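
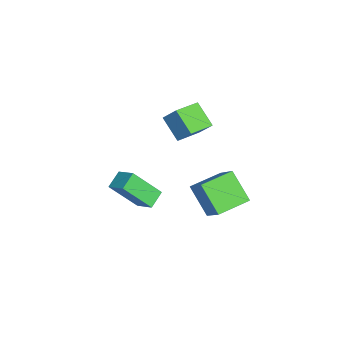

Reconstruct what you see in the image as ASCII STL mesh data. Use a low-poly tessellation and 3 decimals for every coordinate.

solid 
facet normal -0.683 -0.248 -0.687
outer loop
vertex 1.405 0.733 -3.12
vertex 0.674 2.127 -2.895
vertex 2.358 1.425 -4.318
endloop
endfacet
facet normal 0.459 -0.877 -0.141
outer loop
vertex 3.486 1.833 -3.185
vertex 1.405 0.733 -3.12
vertex 2.358 1.425 -4.318
endloop
endfacet
facet normal -0.683 -0.248 -0.687
outer loop
vertex 2.358 1.425 -4.318
vertex 0.674 2.127 -2.895
vertex 1.627 2.819 -4.093
endloop
endfacet
facet normal 0.567 0.412 -0.713
outer loop
vertex 1.627 2.819 -4.093
vertex 3.486 1.833 -3.185
vertex 2.358 1.425 -4.318
endloop
endfacet
facet normal -0.567 -0.412 0.713
outer loop
vertex 1.405 0.733 -3.12
vertex 1.802 2.535 -1.762
vertex 0.674 2.127 -2.895
endloop
endfacet
facet normal 0.459 -0.877 -0.141
outer loop
vertex 2.533 1.141 -1.987
vertex 1.405 0.733 -3.12
vertex 3.486 1.833 -3.185
endloop
endfacet
facet normal -0.567 -0.412 0.713
outer loop
vertex 2.533 1.141 -1.987
vertex 1.802 2.535 -1.762
vertex 1.405 0.733 -3.12
endloop
endfacet
facet normal -0.459 0.877 0.141
outer loop
vertex 0.674 2.127 -2.895
vertex 1.802 2.535 -1.762
vertex 1.627 2.819 -4.093
endloop
endfacet
facet normal 0.567 0.412 -0.713
outer loop
vertex 2.755 3.227 -2.96
vertex 3.486 1.833 -3.185
vertex 1.627 2.819 -4.093
endloop
endfacet
facet normal -0.459 0.877 0.141
outer loop
vertex 1.627 2.819 -4.093
vertex 1.802 2.535 -1.762
vertex 2.755 3.227 -2.96
endloop
endfacet
facet normal 0.683 0.248 0.687
outer loop
vertex 2.755 3.227 -2.96
vertex 2.533 1.141 -1.987
vertex 3.486 1.833 -3.185
endloop
endfacet
facet normal 0.683 0.248 0.687
outer loop
vertex 1.802 2.535 -1.762
vertex 2.533 1.141 -1.987
vertex 2.755 3.227 -2.96
endloop
endfacet
facet normal -0.678 -0.554 -0.484
outer loop
vertex 0.603 -2.785 -3.708
vertex -0.088 -2.311 -3.283
vertex 0.59 -1.533 -5.124
endloop
endfacet
facet normal 0.736 -0.504 -0.452
outer loop
vertex 1.328 -0.929 -4.597
vertex 0.603 -2.785 -3.708
vertex 0.59 -1.533 -5.124
endloop
endfacet
facet normal -0.678 -0.554 -0.484
outer loop
vertex 0.59 -1.533 -5.124
vertex -0.088 -2.311 -3.283
vertex -0.101 -1.059 -4.699
endloop
endfacet
facet normal -0.007 0.662 -0.749
outer loop
vertex -0.101 -1.059 -4.699
vertex 1.328 -0.929 -4.597
vertex 0.59 -1.533 -5.124
endloop
endfacet
facet normal 0.007 -0.662 0.749
outer loop
vertex 0.603 -2.785 -3.708
vertex 0.65 -1.707 -2.756
vertex -0.088 -2.311 -3.283
endloop
endfacet
facet normal 0.736 -0.504 -0.452
outer loop
vertex 1.341 -2.181 -3.181
vertex 0.603 -2.785 -3.708
vertex 1.328 -0.929 -4.597
endloop
endfacet
facet normal 0.007 -0.662 0.749
outer loop
vertex 1.341 -2.181 -3.181
vertex 0.65 -1.707 -2.756
vertex 0.603 -2.785 -3.708
endloop
endfacet
facet normal -0.736 0.504 0.452
outer loop
vertex -0.088 -2.311 -3.283
vertex 0.65 -1.707 -2.756
vertex -0.101 -1.059 -4.699
endloop
endfacet
facet normal -0.007 0.662 -0.749
outer loop
vertex 0.637 -0.455 -4.172
vertex 1.328 -0.929 -4.597
vertex -0.101 -1.059 -4.699
endloop
endfacet
facet normal -0.736 0.504 0.452
outer loop
vertex -0.101 -1.059 -4.699
vertex 0.65 -1.707 -2.756
vertex 0.637 -0.455 -4.172
endloop
endfacet
facet normal 0.678 0.554 0.484
outer loop
vertex 0.637 -0.455 -4.172
vertex 1.341 -2.181 -3.181
vertex 1.328 -0.929 -4.597
endloop
endfacet
facet normal 0.678 0.554 0.484
outer loop
vertex 0.65 -1.707 -2.756
vertex 1.341 -2.181 -3.181
vertex 0.637 -0.455 -4.172
endloop
endfacet
facet normal -0.650 -0.436 0.623
outer loop
vertex -2.577 0.34 -1.246
vertex -3.515 1.376 -1.499
vertex -2.988 -0.235 -2.077
endloop
endfacet
facet normal 0.660 -0.730 0.178
outer loop
vertex -2.065 0.384 -2.961
vertex -2.577 0.34 -1.246
vertex -2.988 -0.235 -2.077
endloop
endfacet
facet normal -0.650 -0.436 0.622
outer loop
vertex -2.988 -0.235 -2.077
vertex -3.515 1.376 -1.499
vertex -3.925 0.801 -2.33
endloop
endfacet
facet normal -0.377 -0.527 -0.762
outer loop
vertex -3.925 0.801 -2.33
vertex -2.065 0.384 -2.961
vertex -2.988 -0.235 -2.077
endloop
endfacet
facet normal 0.376 0.527 0.762
outer loop
vertex -2.577 0.34 -1.246
vertex -2.592 1.995 -2.383
vertex -3.515 1.376 -1.499
endloop
endfacet
facet normal 0.661 -0.729 0.179
outer loop
vertex -1.655 0.959 -2.13
vertex -2.577 0.34 -1.246
vertex -2.065 0.384 -2.961
endloop
endfacet
facet normal 0.377 0.527 0.762
outer loop
vertex -1.655 0.959 -2.13
vertex -2.592 1.995 -2.383
vertex -2.577 0.34 -1.246
endloop
endfacet
facet normal -0.660 0.729 -0.179
outer loop
vertex -3.515 1.376 -1.499
vertex -2.592 1.995 -2.383
vertex -3.925 0.801 -2.33
endloop
endfacet
facet normal -0.377 -0.527 -0.762
outer loop
vertex -3.003 1.42 -3.214
vertex -2.065 0.384 -2.961
vertex -3.925 0.801 -2.33
endloop
endfacet
facet normal -0.660 0.729 -0.178
outer loop
vertex -3.925 0.801 -2.33
vertex -2.592 1.995 -2.383
vertex -3.003 1.42 -3.214
endloop
endfacet
facet normal 0.650 0.436 -0.622
outer loop
vertex -3.003 1.42 -3.214
vertex -1.655 0.959 -2.13
vertex -2.065 0.384 -2.961
endloop
endfacet
facet normal 0.650 0.436 -0.623
outer loop
vertex -2.592 1.995 -2.383
vertex -1.655 0.959 -2.13
vertex -3.003 1.42 -3.214
endloop
endfacet

endsolid


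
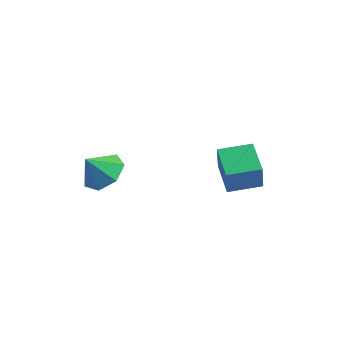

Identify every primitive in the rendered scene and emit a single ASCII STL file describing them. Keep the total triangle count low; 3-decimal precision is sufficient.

solid 
facet normal 0.331 0.492 -0.806
outer loop
vertex -0.75 -0.82 -2.976
vertex -1.413 -1.192 -3.475
vertex -1.426 -0.413 -3.005
endloop
endfacet
facet normal 0.127 0.279 0.952
outer loop
vertex -0.75 -0.82 -2.976
vertex -1.426 -0.413 -3.005
vertex -1.787 -1.748 -2.565
endloop
endfacet
facet normal 0.332 0.491 -0.805
outer loop
vertex -1.426 -0.413 -3.005
vertex -1.413 -1.192 -3.475
vertex -2.092 -0.593 -3.389
endloop
endfacet
facet normal -0.537 0.391 0.747
outer loop
vertex -1.426 -0.413 -3.005
vertex -2.092 -0.593 -3.389
vertex -1.787 -1.748 -2.565
endloop
endfacet
facet normal 0.331 0.491 -0.806
outer loop
vertex -2.092 -0.593 -3.389
vertex -1.413 -1.192 -3.475
vertex -2.247 -1.224 -3.837
endloop
endfacet
facet normal -0.941 -0.008 0.337
outer loop
vertex -2.092 -0.593 -3.389
vertex -2.247 -1.224 -3.837
vertex -1.787 -1.748 -2.565
endloop
endfacet
facet normal 0.331 0.491 -0.806
outer loop
vertex -2.247 -1.224 -3.837
vertex -1.413 -1.192 -3.475
vertex -1.774 -1.831 -4.013
endloop
endfacet
facet normal -0.784 -0.620 0.028
outer loop
vertex -2.247 -1.224 -3.837
vertex -1.774 -1.831 -4.013
vertex -1.787 -1.748 -2.565
endloop
endfacet
facet normal 0.331 0.491 -0.806
outer loop
vertex -1.774 -1.831 -4.013
vertex -1.413 -1.192 -3.475
vertex -1.029 -1.957 -3.784
endloop
endfacet
facet normal -0.183 -0.982 0.055
outer loop
vertex -1.774 -1.831 -4.013
vertex -1.029 -1.957 -3.784
vertex -1.787 -1.748 -2.565
endloop
endfacet
facet normal 0.332 0.492 -0.805
outer loop
vertex -1.029 -1.957 -3.784
vertex -1.413 -1.192 -3.475
vertex -0.573 -1.508 -3.322
endloop
endfacet
facet normal 0.409 -0.822 0.395
outer loop
vertex -1.029 -1.957 -3.784
vertex -0.573 -1.508 -3.322
vertex -1.787 -1.748 -2.565
endloop
endfacet
facet normal 0.331 0.491 -0.806
outer loop
vertex -0.573 -1.508 -3.322
vertex -1.413 -1.192 -3.475
vertex -0.75 -0.82 -2.976
endloop
endfacet
facet normal 0.547 -0.259 0.796
outer loop
vertex -0.573 -1.508 -3.322
vertex -0.75 -0.82 -2.976
vertex -1.787 -1.748 -2.565
endloop
endfacet
facet normal -0.666 -0.740 -0.091
outer loop
vertex 2.847 0.348 -2.527
vertex 1.797 1.255 -2.225
vertex 2.73 0.595 -3.675
endloop
endfacet
facet normal 0.739 -0.639 -0.213
outer loop
vertex 3.603 1.565 -3.555
vertex 2.847 0.348 -2.527
vertex 2.73 0.595 -3.675
endloop
endfacet
facet normal -0.666 -0.740 -0.092
outer loop
vertex 2.73 0.595 -3.675
vertex 1.797 1.255 -2.225
vertex 1.681 1.502 -3.373
endloop
endfacet
facet normal -0.099 0.209 -0.973
outer loop
vertex 1.681 1.502 -3.373
vertex 3.603 1.565 -3.555
vertex 2.73 0.595 -3.675
endloop
endfacet
facet normal 0.099 -0.209 0.973
outer loop
vertex 2.847 0.348 -2.527
vertex 2.67 2.225 -2.105
vertex 1.797 1.255 -2.225
endloop
endfacet
facet normal 0.740 -0.639 -0.212
outer loop
vertex 3.719 1.318 -2.407
vertex 2.847 0.348 -2.527
vertex 3.603 1.565 -3.555
endloop
endfacet
facet normal 0.099 -0.209 0.973
outer loop
vertex 3.719 1.318 -2.407
vertex 2.67 2.225 -2.105
vertex 2.847 0.348 -2.527
endloop
endfacet
facet normal -0.739 0.639 0.212
outer loop
vertex 1.797 1.255 -2.225
vertex 2.67 2.225 -2.105
vertex 1.681 1.502 -3.373
endloop
endfacet
facet normal -0.099 0.209 -0.973
outer loop
vertex 2.553 2.472 -3.253
vertex 3.603 1.565 -3.555
vertex 1.681 1.502 -3.373
endloop
endfacet
facet normal -0.740 0.639 0.213
outer loop
vertex 1.681 1.502 -3.373
vertex 2.67 2.225 -2.105
vertex 2.553 2.472 -3.253
endloop
endfacet
facet normal 0.666 0.740 0.092
outer loop
vertex 2.553 2.472 -3.253
vertex 3.719 1.318 -2.407
vertex 3.603 1.565 -3.555
endloop
endfacet
facet normal 0.666 0.740 0.091
outer loop
vertex 2.67 2.225 -2.105
vertex 3.719 1.318 -2.407
vertex 2.553 2.472 -3.253
endloop
endfacet

endsolid


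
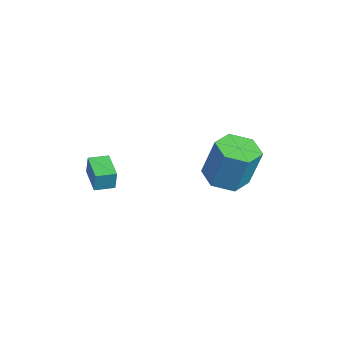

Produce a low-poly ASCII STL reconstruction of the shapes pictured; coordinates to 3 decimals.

solid 
facet normal -0.988 0.031 0.150
outer loop
vertex -2.004 -4.296 3.466
vertex -1.983 -3.398 3.421
vertex -2.152 -4.342 2.498
endloop
endfacet
facet normal -0.023 -0.998 0.051
outer loop
vertex -0.837 -4.382 2.299
vertex -2.004 -4.296 3.466
vertex -2.152 -4.342 2.498
endloop
endfacet
facet normal -0.988 0.031 0.150
outer loop
vertex -2.152 -4.342 2.498
vertex -1.983 -3.398 3.421
vertex -2.131 -3.443 2.453
endloop
endfacet
facet normal -0.151 -0.046 -0.987
outer loop
vertex -2.131 -3.443 2.453
vertex -0.837 -4.382 2.299
vertex -2.152 -4.342 2.498
endloop
endfacet
facet normal 0.151 0.046 0.987
outer loop
vertex -2.004 -4.296 3.466
vertex -0.668 -3.438 3.222
vertex -1.983 -3.398 3.421
endloop
endfacet
facet normal -0.024 -0.998 0.050
outer loop
vertex -0.689 -4.337 3.267
vertex -2.004 -4.296 3.466
vertex -0.837 -4.382 2.299
endloop
endfacet
facet normal 0.151 0.046 0.987
outer loop
vertex -0.689 -4.337 3.267
vertex -0.668 -3.438 3.222
vertex -2.004 -4.296 3.466
endloop
endfacet
facet normal 0.023 0.998 -0.050
outer loop
vertex -1.983 -3.398 3.421
vertex -0.668 -3.438 3.222
vertex -2.131 -3.443 2.453
endloop
endfacet
facet normal -0.151 -0.046 -0.987
outer loop
vertex -0.816 -3.484 2.254
vertex -0.837 -4.382 2.299
vertex -2.131 -3.443 2.453
endloop
endfacet
facet normal 0.023 0.998 -0.051
outer loop
vertex -2.131 -3.443 2.453
vertex -0.668 -3.438 3.222
vertex -0.816 -3.484 2.254
endloop
endfacet
facet normal 0.988 -0.031 -0.150
outer loop
vertex -0.816 -3.484 2.254
vertex -0.689 -4.337 3.267
vertex -0.837 -4.382 2.299
endloop
endfacet
facet normal 0.988 -0.031 -0.150
outer loop
vertex -0.668 -3.438 3.222
vertex -0.689 -4.337 3.267
vertex -0.816 -3.484 2.254
endloop
endfacet
facet normal -0.163 -0.228 -0.960
outer loop
vertex 0.623 1.231 1.95
vertex -0.397 1.158 2.141
vertex 0.014 2.069 1.855
endloop
endfacet
facet normal 0.794 0.547 -0.265
outer loop
vertex 0.623 1.231 1.95
vertex 0.014 2.069 1.855
vertex 0.957 1.696 3.908
endloop
endfacet
facet normal 0.794 0.547 -0.265
outer loop
vertex 0.957 1.696 3.908
vertex 0.014 2.069 1.855
vertex 0.348 2.534 3.813
endloop
endfacet
facet normal 0.163 0.227 0.960
outer loop
vertex 0.957 1.696 3.908
vertex 0.348 2.534 3.813
vertex -0.063 1.622 4.099
endloop
endfacet
facet normal -0.163 -0.228 -0.960
outer loop
vertex 0.014 2.069 1.855
vertex -0.397 1.158 2.141
vertex -1.006 1.996 2.046
endloop
endfacet
facet normal -0.109 0.971 -0.212
outer loop
vertex 0.014 2.069 1.855
vertex -1.006 1.996 2.046
vertex 0.348 2.534 3.813
endloop
endfacet
facet normal -0.110 0.971 -0.211
outer loop
vertex 0.348 2.534 3.813
vertex -1.006 1.996 2.046
vertex -0.672 2.46 4.004
endloop
endfacet
facet normal 0.163 0.227 0.960
outer loop
vertex 0.348 2.534 3.813
vertex -0.672 2.46 4.004
vertex -0.063 1.622 4.099
endloop
endfacet
facet normal -0.163 -0.227 -0.960
outer loop
vertex -1.006 1.996 2.046
vertex -0.397 1.158 2.141
vertex -1.417 1.084 2.332
endloop
endfacet
facet normal -0.904 0.424 0.054
outer loop
vertex -1.006 1.996 2.046
vertex -1.417 1.084 2.332
vertex -0.672 2.46 4.004
endloop
endfacet
facet normal -0.904 0.425 0.053
outer loop
vertex -0.672 2.46 4.004
vertex -1.417 1.084 2.332
vertex -1.083 1.549 4.29
endloop
endfacet
facet normal 0.163 0.228 0.960
outer loop
vertex -0.672 2.46 4.004
vertex -1.083 1.549 4.29
vertex -0.063 1.622 4.099
endloop
endfacet
facet normal -0.163 -0.227 -0.960
outer loop
vertex -1.417 1.084 2.332
vertex -0.397 1.158 2.141
vertex -0.808 0.246 2.427
endloop
endfacet
facet normal -0.794 -0.547 0.265
outer loop
vertex -1.417 1.084 2.332
vertex -0.808 0.246 2.427
vertex -1.083 1.549 4.29
endloop
endfacet
facet normal -0.794 -0.547 0.265
outer loop
vertex -1.083 1.549 4.29
vertex -0.808 0.246 2.427
vertex -0.474 0.711 4.385
endloop
endfacet
facet normal 0.163 0.228 0.960
outer loop
vertex -1.083 1.549 4.29
vertex -0.474 0.711 4.385
vertex -0.063 1.622 4.099
endloop
endfacet
facet normal -0.163 -0.227 -0.960
outer loop
vertex -0.808 0.246 2.427
vertex -0.397 1.158 2.141
vertex 0.212 0.32 2.236
endloop
endfacet
facet normal 0.110 -0.971 0.212
outer loop
vertex -0.808 0.246 2.427
vertex 0.212 0.32 2.236
vertex -0.474 0.711 4.385
endloop
endfacet
facet normal 0.109 -0.971 0.212
outer loop
vertex -0.474 0.711 4.385
vertex 0.212 0.32 2.236
vertex 0.546 0.784 4.194
endloop
endfacet
facet normal 0.163 0.228 0.960
outer loop
vertex -0.474 0.711 4.385
vertex 0.546 0.784 4.194
vertex -0.063 1.622 4.099
endloop
endfacet
facet normal -0.163 -0.228 -0.960
outer loop
vertex 0.212 0.32 2.236
vertex -0.397 1.158 2.141
vertex 0.623 1.231 1.95
endloop
endfacet
facet normal 0.904 -0.425 -0.054
outer loop
vertex 0.212 0.32 2.236
vertex 0.623 1.231 1.95
vertex 0.546 0.784 4.194
endloop
endfacet
facet normal 0.904 -0.424 -0.053
outer loop
vertex 0.546 0.784 4.194
vertex 0.623 1.231 1.95
vertex 0.957 1.696 3.908
endloop
endfacet
facet normal 0.163 0.227 0.960
outer loop
vertex 0.546 0.784 4.194
vertex 0.957 1.696 3.908
vertex -0.063 1.622 4.099
endloop
endfacet

endsolid


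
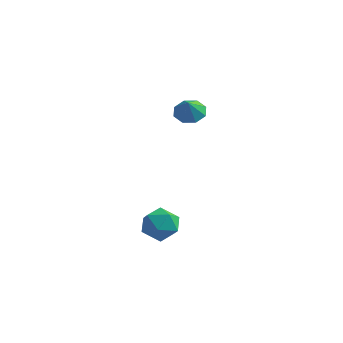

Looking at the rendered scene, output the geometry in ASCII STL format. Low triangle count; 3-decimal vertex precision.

solid 
facet normal -0.865 -0.434 0.253
outer loop
vertex 0.626 -3.783 -1.163
vertex 0.979 -4.65 -1.445
vertex 1.098 -4.35 -0.522
endloop
endfacet
facet normal -0.737 0.136 0.662
outer loop
vertex 0.626 -3.783 -1.163
vertex 1.098 -4.35 -0.522
vertex 1.263 -3.386 -0.536
endloop
endfacet
facet normal -0.670 0.704 0.236
outer loop
vertex 0.626 -3.783 -1.163
vertex 1.263 -3.386 -0.536
vertex 1.245 -3.091 -1.468
endloop
endfacet
facet normal -0.757 0.485 -0.438
outer loop
vertex 0.626 -3.783 -1.163
vertex 1.245 -3.091 -1.468
vertex 1.07 -3.872 -2.03
endloop
endfacet
facet normal -0.878 -0.218 -0.427
outer loop
vertex 0.626 -3.783 -1.163
vertex 1.07 -3.872 -2.03
vertex 0.979 -4.65 -1.445
endloop
endfacet
facet normal -0.113 0.034 0.993
outer loop
vertex 1.263 -3.386 -0.536
vertex 1.098 -4.35 -0.522
vertex 2.01 -4.008 -0.43
endloop
endfacet
facet normal -0.319 -0.889 0.330
outer loop
vertex 1.098 -4.35 -0.522
vertex 0.979 -4.65 -1.445
vertex 1.835 -4.789 -0.992
endloop
endfacet
facet normal -0.340 -0.539 -0.770
outer loop
vertex 0.979 -4.65 -1.445
vertex 1.07 -3.872 -2.03
vertex 1.817 -4.494 -1.924
endloop
endfacet
facet normal -0.145 0.599 -0.787
outer loop
vertex 1.07 -3.872 -2.03
vertex 1.245 -3.091 -1.468
vertex 1.982 -3.53 -1.938
endloop
endfacet
facet normal -0.005 0.953 0.302
outer loop
vertex 1.245 -3.091 -1.468
vertex 1.263 -3.386 -0.536
vertex 2.101 -3.23 -1.015
endloop
endfacet
facet normal 0.757 -0.485 0.438
outer loop
vertex 2.454 -4.097 -1.297
vertex 2.01 -4.008 -0.43
vertex 1.835 -4.789 -0.992
endloop
endfacet
facet normal 0.670 -0.704 -0.236
outer loop
vertex 2.454 -4.097 -1.297
vertex 1.835 -4.789 -0.992
vertex 1.817 -4.494 -1.924
endloop
endfacet
facet normal 0.737 -0.136 -0.662
outer loop
vertex 2.454 -4.097 -1.297
vertex 1.817 -4.494 -1.924
vertex 1.982 -3.53 -1.938
endloop
endfacet
facet normal 0.865 0.434 -0.253
outer loop
vertex 2.454 -4.097 -1.297
vertex 1.982 -3.53 -1.938
vertex 2.101 -3.23 -1.015
endloop
endfacet
facet normal 0.878 0.218 0.427
outer loop
vertex 2.454 -4.097 -1.297
vertex 2.101 -3.23 -1.015
vertex 2.01 -4.008 -0.43
endloop
endfacet
facet normal 0.145 -0.599 0.787
outer loop
vertex 1.835 -4.789 -0.992
vertex 2.01 -4.008 -0.43
vertex 1.098 -4.35 -0.522
endloop
endfacet
facet normal 0.005 -0.953 -0.302
outer loop
vertex 1.817 -4.494 -1.924
vertex 1.835 -4.789 -0.992
vertex 0.979 -4.65 -1.445
endloop
endfacet
facet normal 0.113 -0.034 -0.993
outer loop
vertex 1.982 -3.53 -1.938
vertex 1.817 -4.494 -1.924
vertex 1.07 -3.872 -2.03
endloop
endfacet
facet normal 0.319 0.889 -0.330
outer loop
vertex 2.101 -3.23 -1.015
vertex 1.982 -3.53 -1.938
vertex 1.245 -3.091 -1.468
endloop
endfacet
facet normal 0.340 0.539 0.770
outer loop
vertex 2.01 -4.008 -0.43
vertex 2.101 -3.23 -1.015
vertex 1.263 -3.386 -0.536
endloop
endfacet
facet normal -0.135 0.499 -0.856
outer loop
vertex 0.624 1.544 2.221
vertex 0.093 2.02 2.582
vertex 0.884 2.04 2.469
endloop
endfacet
facet normal 0.800 -0.545 0.250
outer loop
vertex 0.624 1.544 2.221
vertex 0.884 2.04 2.469
vertex 0.227 1.52 3.438
endloop
endfacet
facet normal -0.135 0.499 -0.856
outer loop
vertex 0.884 2.04 2.469
vertex 0.093 2.02 2.582
vertex 0.68 2.524 2.783
endloop
endfacet
facet normal 0.830 -0.011 0.557
outer loop
vertex 0.884 2.04 2.469
vertex 0.68 2.524 2.783
vertex 0.227 1.52 3.438
endloop
endfacet
facet normal -0.136 0.499 -0.856
outer loop
vertex 0.68 2.524 2.783
vertex 0.093 2.02 2.582
vertex 0.132 2.713 2.98
endloop
endfacet
facet normal 0.422 0.354 0.835
outer loop
vertex 0.68 2.524 2.783
vertex 0.132 2.713 2.98
vertex 0.227 1.52 3.438
endloop
endfacet
facet normal -0.136 0.499 -0.856
outer loop
vertex 0.132 2.713 2.98
vertex 0.093 2.02 2.582
vertex -0.439 2.496 2.944
endloop
endfacet
facet normal -0.187 0.339 0.922
outer loop
vertex 0.132 2.713 2.98
vertex -0.439 2.496 2.944
vertex 0.227 1.52 3.438
endloop
endfacet
facet normal -0.135 0.500 -0.855
outer loop
vertex -0.439 2.496 2.944
vertex 0.093 2.02 2.582
vertex -0.699 2.0 2.695
endloop
endfacet
facet normal -0.640 -0.049 0.766
outer loop
vertex -0.439 2.496 2.944
vertex -0.699 2.0 2.695
vertex 0.227 1.52 3.438
endloop
endfacet
facet normal -0.135 0.499 -0.856
outer loop
vertex -0.699 2.0 2.695
vertex 0.093 2.02 2.582
vertex -0.495 1.516 2.381
endloop
endfacet
facet normal -0.671 -0.581 0.460
outer loop
vertex -0.699 2.0 2.695
vertex -0.495 1.516 2.381
vertex 0.227 1.52 3.438
endloop
endfacet
facet normal -0.135 0.499 -0.856
outer loop
vertex -0.495 1.516 2.381
vertex 0.093 2.02 2.582
vertex 0.053 1.327 2.184
endloop
endfacet
facet normal -0.261 -0.948 0.182
outer loop
vertex -0.495 1.516 2.381
vertex 0.053 1.327 2.184
vertex 0.227 1.52 3.438
endloop
endfacet
facet normal -0.134 0.499 -0.856
outer loop
vertex 0.053 1.327 2.184
vertex 0.093 2.02 2.582
vertex 0.624 1.544 2.221
endloop
endfacet
facet normal 0.348 -0.933 0.095
outer loop
vertex 0.053 1.327 2.184
vertex 0.624 1.544 2.221
vertex 0.227 1.52 3.438
endloop
endfacet

endsolid


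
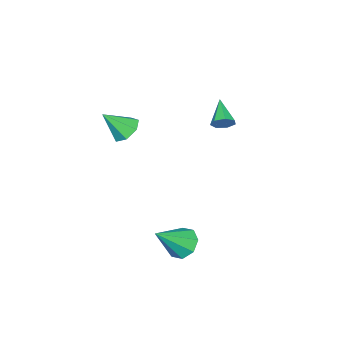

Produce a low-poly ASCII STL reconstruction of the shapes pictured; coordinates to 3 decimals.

solid 
facet normal -0.460 0.494 -0.738
outer loop
vertex 2.232 -1.412 2.749
vertex 1.546 -1.297 3.254
vertex 2.235 -0.791 3.163
endloop
endfacet
facet normal 0.999 0.021 -0.039
outer loop
vertex 2.232 -1.412 2.749
vertex 2.235 -0.791 3.163
vertex 2.314 -2.123 4.486
endloop
endfacet
facet normal -0.461 0.495 -0.737
outer loop
vertex 2.235 -0.791 3.163
vertex 1.546 -1.297 3.254
vertex 1.719 -0.552 3.646
endloop
endfacet
facet normal 0.699 0.525 0.487
outer loop
vertex 2.235 -0.791 3.163
vertex 1.719 -0.552 3.646
vertex 2.314 -2.123 4.486
endloop
endfacet
facet normal -0.460 0.495 -0.737
outer loop
vertex 1.719 -0.552 3.646
vertex 1.546 -1.297 3.254
vertex 1.073 -0.873 3.834
endloop
endfacet
facet normal 0.019 0.477 0.879
outer loop
vertex 1.719 -0.552 3.646
vertex 1.073 -0.873 3.834
vertex 2.314 -2.123 4.486
endloop
endfacet
facet normal -0.460 0.495 -0.737
outer loop
vertex 1.073 -0.873 3.834
vertex 1.546 -1.297 3.254
vertex 0.782 -1.514 3.585
endloop
endfacet
facet normal -0.530 -0.087 0.843
outer loop
vertex 1.073 -0.873 3.834
vertex 0.782 -1.514 3.585
vertex 2.314 -2.123 4.486
endloop
endfacet
facet normal -0.460 0.494 -0.738
outer loop
vertex 0.782 -1.514 3.585
vertex 1.546 -1.297 3.254
vertex 1.067 -1.992 3.087
endloop
endfacet
facet normal -0.534 -0.742 0.406
outer loop
vertex 0.782 -1.514 3.585
vertex 1.067 -1.992 3.087
vertex 2.314 -2.123 4.486
endloop
endfacet
facet normal -0.460 0.494 -0.738
outer loop
vertex 1.067 -1.992 3.087
vertex 1.546 -1.297 3.254
vertex 1.712 -1.947 2.715
endloop
endfacet
facet normal 0.010 -0.995 -0.102
outer loop
vertex 1.067 -1.992 3.087
vertex 1.712 -1.947 2.715
vertex 2.314 -2.123 4.486
endloop
endfacet
facet normal -0.460 0.494 -0.738
outer loop
vertex 1.712 -1.947 2.715
vertex 1.546 -1.297 3.254
vertex 2.232 -1.412 2.749
endloop
endfacet
facet normal 0.693 -0.655 -0.301
outer loop
vertex 1.712 -1.947 2.715
vertex 2.232 -1.412 2.749
vertex 2.314 -2.123 4.486
endloop
endfacet
facet normal -0.678 0.305 -0.669
outer loop
vertex 3.103 2.945 -3.478
vertex 2.418 2.511 -2.982
vertex 2.804 3.379 -2.977
endloop
endfacet
facet normal 0.824 0.567 0.001
outer loop
vertex 3.103 2.945 -3.478
vertex 2.804 3.379 -2.977
vertex 3.842 1.869 -1.578
endloop
endfacet
facet normal -0.678 0.305 -0.669
outer loop
vertex 2.804 3.379 -2.977
vertex 2.418 2.511 -2.982
vertex 2.279 3.304 -2.479
endloop
endfacet
facet normal 0.391 0.756 0.526
outer loop
vertex 2.804 3.379 -2.977
vertex 2.279 3.304 -2.479
vertex 3.842 1.869 -1.578
endloop
endfacet
facet normal -0.678 0.305 -0.669
outer loop
vertex 2.279 3.304 -2.479
vertex 2.418 2.511 -2.982
vertex 1.836 2.765 -2.276
endloop
endfacet
facet normal -0.117 0.433 0.894
outer loop
vertex 2.279 3.304 -2.479
vertex 1.836 2.765 -2.276
vertex 3.842 1.869 -1.578
endloop
endfacet
facet normal -0.678 0.305 -0.669
outer loop
vertex 1.836 2.765 -2.276
vertex 2.418 2.511 -2.982
vertex 1.734 2.077 -2.486
endloop
endfacet
facet normal -0.404 -0.212 0.890
outer loop
vertex 1.836 2.765 -2.276
vertex 1.734 2.077 -2.486
vertex 3.842 1.869 -1.578
endloop
endfacet
facet normal -0.678 0.306 -0.668
outer loop
vertex 1.734 2.077 -2.486
vertex 2.418 2.511 -2.982
vertex 2.032 1.643 -2.987
endloop
endfacet
facet normal -0.301 -0.802 0.516
outer loop
vertex 1.734 2.077 -2.486
vertex 2.032 1.643 -2.987
vertex 3.842 1.869 -1.578
endloop
endfacet
facet normal -0.678 0.305 -0.669
outer loop
vertex 2.032 1.643 -2.987
vertex 2.418 2.511 -2.982
vertex 2.557 1.717 -3.485
endloop
endfacet
facet normal 0.131 -0.991 -0.009
outer loop
vertex 2.032 1.643 -2.987
vertex 2.557 1.717 -3.485
vertex 3.842 1.869 -1.578
endloop
endfacet
facet normal -0.678 0.305 -0.669
outer loop
vertex 2.557 1.717 -3.485
vertex 2.418 2.511 -2.982
vertex 3.0 2.256 -3.688
endloop
endfacet
facet normal 0.640 -0.669 -0.378
outer loop
vertex 2.557 1.717 -3.485
vertex 3.0 2.256 -3.688
vertex 3.842 1.869 -1.578
endloop
endfacet
facet normal -0.678 0.305 -0.669
outer loop
vertex 3.0 2.256 -3.688
vertex 2.418 2.511 -2.982
vertex 3.103 2.945 -3.478
endloop
endfacet
facet normal 0.927 -0.024 -0.374
outer loop
vertex 3.0 2.256 -3.688
vertex 3.103 2.945 -3.478
vertex 3.842 1.869 -1.578
endloop
endfacet
facet normal 0.672 0.544 -0.502
outer loop
vertex -2.076 1.442 2.807
vertex -2.549 1.676 2.428
vertex -2.323 1.915 2.989
endloop
endfacet
facet normal 0.336 -0.180 0.924
outer loop
vertex -2.076 1.442 2.807
vertex -2.323 1.915 2.989
vertex -3.651 0.784 3.252
endloop
endfacet
facet normal 0.672 0.544 -0.502
outer loop
vertex -2.323 1.915 2.989
vertex -2.549 1.676 2.428
vertex -2.74 2.208 2.748
endloop
endfacet
facet normal -0.199 0.438 0.877
outer loop
vertex -2.323 1.915 2.989
vertex -2.74 2.208 2.748
vertex -3.651 0.784 3.252
endloop
endfacet
facet normal 0.671 0.544 -0.503
outer loop
vertex -2.74 2.208 2.748
vertex -2.549 1.676 2.428
vertex -3.014 2.101 2.267
endloop
endfacet
facet normal -0.753 0.587 0.298
outer loop
vertex -2.74 2.208 2.748
vertex -3.014 2.101 2.267
vertex -3.651 0.784 3.252
endloop
endfacet
facet normal 0.672 0.545 -0.501
outer loop
vertex -3.014 2.101 2.267
vertex -2.549 1.676 2.428
vertex -2.937 1.674 1.906
endloop
endfacet
facet normal -0.912 0.157 -0.380
outer loop
vertex -3.014 2.101 2.267
vertex -2.937 1.674 1.906
vertex -3.651 0.784 3.252
endloop
endfacet
facet normal 0.673 0.544 -0.502
outer loop
vertex -2.937 1.674 1.906
vertex -2.549 1.676 2.428
vertex -2.568 1.248 1.939
endloop
endfacet
facet normal -0.553 -0.529 -0.643
outer loop
vertex -2.937 1.674 1.906
vertex -2.568 1.248 1.939
vertex -3.651 0.784 3.252
endloop
endfacet
facet normal 0.671 0.545 -0.503
outer loop
vertex -2.568 1.248 1.939
vertex -2.549 1.676 2.428
vertex -2.185 1.145 2.339
endloop
endfacet
facet normal 0.051 -0.954 -0.295
outer loop
vertex -2.568 1.248 1.939
vertex -2.185 1.145 2.339
vertex -3.651 0.784 3.252
endloop
endfacet
facet normal 0.672 0.545 -0.502
outer loop
vertex -2.185 1.145 2.339
vertex -2.549 1.676 2.428
vertex -2.076 1.442 2.807
endloop
endfacet
facet normal 0.447 -0.799 0.403
outer loop
vertex -2.185 1.145 2.339
vertex -2.076 1.442 2.807
vertex -3.651 0.784 3.252
endloop
endfacet

endsolid


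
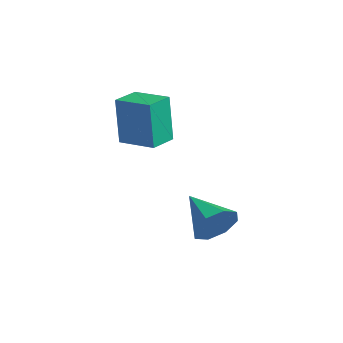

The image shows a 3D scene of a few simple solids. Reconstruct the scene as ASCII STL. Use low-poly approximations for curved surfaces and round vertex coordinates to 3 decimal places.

solid 
facet normal -0.566 0.824 -0.001
outer loop
vertex -1.066 0.069 4.793
vertex 0.233 0.961 4.919
vertex -0.923 0.165 2.66
endloop
endfacet
facet normal -0.822 -0.564 -0.080
outer loop
vertex -0.233 -0.841 2.661
vertex -1.066 0.069 4.793
vertex -0.923 0.165 2.66
endloop
endfacet
facet normal -0.566 0.824 -0.001
outer loop
vertex -0.923 0.165 2.66
vertex 0.233 0.961 4.919
vertex 0.375 1.056 2.786
endloop
endfacet
facet normal 0.066 0.044 -0.997
outer loop
vertex 0.375 1.056 2.786
vertex -0.233 -0.841 2.661
vertex -0.923 0.165 2.66
endloop
endfacet
facet normal -0.066 -0.044 0.997
outer loop
vertex -1.066 0.069 4.793
vertex 0.923 -0.045 4.92
vertex 0.233 0.961 4.919
endloop
endfacet
facet normal -0.821 -0.565 -0.080
outer loop
vertex -0.375 -0.936 4.794
vertex -1.066 0.069 4.793
vertex -0.233 -0.841 2.661
endloop
endfacet
facet normal -0.066 -0.045 0.997
outer loop
vertex -0.375 -0.936 4.794
vertex 0.923 -0.045 4.92
vertex -1.066 0.069 4.793
endloop
endfacet
facet normal 0.822 0.564 0.080
outer loop
vertex 0.233 0.961 4.919
vertex 0.923 -0.045 4.92
vertex 0.375 1.056 2.786
endloop
endfacet
facet normal 0.066 0.044 -0.997
outer loop
vertex 1.066 0.051 2.787
vertex -0.233 -0.841 2.661
vertex 0.375 1.056 2.786
endloop
endfacet
facet normal 0.821 0.565 0.080
outer loop
vertex 0.375 1.056 2.786
vertex 0.923 -0.045 4.92
vertex 1.066 0.051 2.787
endloop
endfacet
facet normal 0.566 -0.824 0.001
outer loop
vertex 1.066 0.051 2.787
vertex -0.375 -0.936 4.794
vertex -0.233 -0.841 2.661
endloop
endfacet
facet normal 0.566 -0.824 0.001
outer loop
vertex 0.923 -0.045 4.92
vertex -0.375 -0.936 4.794
vertex 1.066 0.051 2.787
endloop
endfacet
facet normal 0.888 0.211 -0.408
outer loop
vertex 3.945 0.998 0.343
vertex 3.504 1.56 -0.327
vertex 3.878 1.712 0.566
endloop
endfacet
facet normal 0.024 -0.296 0.955
outer loop
vertex 3.945 0.998 0.343
vertex 3.878 1.712 0.566
vertex 1.816 1.16 0.447
endloop
endfacet
facet normal 0.888 0.210 -0.408
outer loop
vertex 3.878 1.712 0.566
vertex 3.504 1.56 -0.327
vertex 3.592 2.336 0.265
endloop
endfacet
facet normal -0.152 0.372 0.916
outer loop
vertex 3.878 1.712 0.566
vertex 3.592 2.336 0.265
vertex 1.816 1.16 0.447
endloop
endfacet
facet normal 0.888 0.211 -0.408
outer loop
vertex 3.592 2.336 0.265
vertex 3.504 1.56 -0.327
vertex 3.254 2.506 -0.383
endloop
endfacet
facet normal -0.463 0.768 0.443
outer loop
vertex 3.592 2.336 0.265
vertex 3.254 2.506 -0.383
vertex 1.816 1.16 0.447
endloop
endfacet
facet normal 0.889 0.211 -0.408
outer loop
vertex 3.254 2.506 -0.383
vertex 3.504 1.56 -0.327
vertex 3.063 2.122 -0.998
endloop
endfacet
facet normal -0.727 0.661 -0.187
outer loop
vertex 3.254 2.506 -0.383
vertex 3.063 2.122 -0.998
vertex 1.816 1.16 0.447
endloop
endfacet
facet normal 0.889 0.211 -0.407
outer loop
vertex 3.063 2.122 -0.998
vertex 3.504 1.56 -0.327
vertex 3.13 1.409 -1.221
endloop
endfacet
facet normal -0.789 0.115 -0.604
outer loop
vertex 3.063 2.122 -0.998
vertex 3.13 1.409 -1.221
vertex 1.816 1.16 0.447
endloop
endfacet
facet normal 0.889 0.210 -0.407
outer loop
vertex 3.13 1.409 -1.221
vertex 3.504 1.56 -0.327
vertex 3.416 0.784 -0.92
endloop
endfacet
facet normal -0.613 -0.553 -0.565
outer loop
vertex 3.13 1.409 -1.221
vertex 3.416 0.784 -0.92
vertex 1.816 1.16 0.447
endloop
endfacet
facet normal 0.888 0.211 -0.408
outer loop
vertex 3.416 0.784 -0.92
vertex 3.504 1.56 -0.327
vertex 3.754 0.614 -0.272
endloop
endfacet
facet normal -0.301 -0.949 -0.092
outer loop
vertex 3.416 0.784 -0.92
vertex 3.754 0.614 -0.272
vertex 1.816 1.16 0.447
endloop
endfacet
facet normal 0.888 0.211 -0.408
outer loop
vertex 3.754 0.614 -0.272
vertex 3.504 1.56 -0.327
vertex 3.945 0.998 0.343
endloop
endfacet
facet normal -0.038 -0.842 0.538
outer loop
vertex 3.754 0.614 -0.272
vertex 3.945 0.998 0.343
vertex 1.816 1.16 0.447
endloop
endfacet

endsolid


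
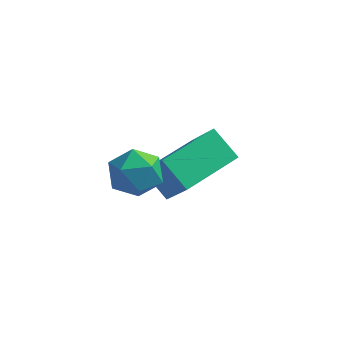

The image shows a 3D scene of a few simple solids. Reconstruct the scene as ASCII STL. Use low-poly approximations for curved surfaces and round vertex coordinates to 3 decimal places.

solid 
facet normal -0.690 0.375 0.619
outer loop
vertex 0.855 -1.756 -2.785
vertex 2.001 0.003 -2.572
vertex 0.076 -1.095 -4.055
endloop
endfacet
facet normal -0.543 -0.834 -0.101
outer loop
vertex 0.939 -1.563 -4.828
vertex 0.855 -1.756 -2.785
vertex 0.076 -1.095 -4.055
endloop
endfacet
facet normal -0.690 0.374 0.619
outer loop
vertex 0.076 -1.095 -4.055
vertex 2.001 0.003 -2.572
vertex 1.221 0.664 -3.842
endloop
endfacet
facet normal -0.478 0.405 -0.779
outer loop
vertex 1.221 0.664 -3.842
vertex 0.939 -1.563 -4.828
vertex 0.076 -1.095 -4.055
endloop
endfacet
facet normal 0.478 -0.406 0.779
outer loop
vertex 0.855 -1.756 -2.785
vertex 2.864 -0.465 -3.345
vertex 2.001 0.003 -2.572
endloop
endfacet
facet normal -0.542 -0.834 -0.101
outer loop
vertex 1.719 -2.224 -3.558
vertex 0.855 -1.756 -2.785
vertex 0.939 -1.563 -4.828
endloop
endfacet
facet normal 0.478 -0.405 0.779
outer loop
vertex 1.719 -2.224 -3.558
vertex 2.864 -0.465 -3.345
vertex 0.855 -1.756 -2.785
endloop
endfacet
facet normal 0.543 0.834 0.101
outer loop
vertex 2.001 0.003 -2.572
vertex 2.864 -0.465 -3.345
vertex 1.221 0.664 -3.842
endloop
endfacet
facet normal -0.478 0.406 -0.779
outer loop
vertex 2.085 0.196 -4.615
vertex 0.939 -1.563 -4.828
vertex 1.221 0.664 -3.842
endloop
endfacet
facet normal 0.542 0.834 0.101
outer loop
vertex 1.221 0.664 -3.842
vertex 2.864 -0.465 -3.345
vertex 2.085 0.196 -4.615
endloop
endfacet
facet normal 0.690 -0.375 -0.619
outer loop
vertex 2.085 0.196 -4.615
vertex 1.719 -2.224 -3.558
vertex 0.939 -1.563 -4.828
endloop
endfacet
facet normal 0.691 -0.375 -0.619
outer loop
vertex 2.864 -0.465 -3.345
vertex 1.719 -2.224 -3.558
vertex 2.085 0.196 -4.615
endloop
endfacet
facet normal -0.826 0.540 -0.163
outer loop
vertex -0.023 -3.213 -2.51
vertex -0.297 -3.381 -1.676
vertex 0.206 -2.662 -1.845
endloop
endfacet
facet normal -0.280 0.784 -0.553
outer loop
vertex -0.023 -3.213 -2.51
vertex 0.206 -2.662 -1.845
vertex 0.807 -2.886 -2.467
endloop
endfacet
facet normal -0.049 0.251 -0.967
outer loop
vertex -0.023 -3.213 -2.51
vertex 0.807 -2.886 -2.467
vertex 0.676 -3.743 -2.683
endloop
endfacet
facet normal -0.451 -0.323 -0.832
outer loop
vertex -0.023 -3.213 -2.51
vertex 0.676 -3.743 -2.683
vertex -0.007 -4.049 -2.194
endloop
endfacet
facet normal -0.931 -0.144 -0.335
outer loop
vertex -0.023 -3.213 -2.51
vertex -0.007 -4.049 -2.194
vertex -0.297 -3.381 -1.676
endloop
endfacet
facet normal 0.247 0.963 -0.108
outer loop
vertex 0.807 -2.886 -2.467
vertex 0.206 -2.662 -1.845
vertex 1.047 -2.851 -1.606
endloop
endfacet
facet normal -0.635 0.568 0.524
outer loop
vertex 0.206 -2.662 -1.845
vertex -0.297 -3.381 -1.676
vertex 0.364 -3.157 -1.117
endloop
endfacet
facet normal -0.805 -0.540 0.246
outer loop
vertex -0.297 -3.381 -1.676
vertex -0.007 -4.049 -2.194
vertex 0.233 -4.014 -1.333
endloop
endfacet
facet normal -0.028 -0.829 -0.558
outer loop
vertex -0.007 -4.049 -2.194
vertex 0.676 -3.743 -2.683
vertex 0.834 -4.238 -1.955
endloop
endfacet
facet normal 0.622 0.101 -0.776
outer loop
vertex 0.676 -3.743 -2.683
vertex 0.807 -2.886 -2.467
vertex 1.337 -3.519 -2.124
endloop
endfacet
facet normal 0.451 0.323 0.832
outer loop
vertex 1.063 -3.687 -1.29
vertex 1.047 -2.851 -1.606
vertex 0.364 -3.157 -1.117
endloop
endfacet
facet normal 0.049 -0.251 0.967
outer loop
vertex 1.063 -3.687 -1.29
vertex 0.364 -3.157 -1.117
vertex 0.233 -4.014 -1.333
endloop
endfacet
facet normal 0.280 -0.784 0.553
outer loop
vertex 1.063 -3.687 -1.29
vertex 0.233 -4.014 -1.333
vertex 0.834 -4.238 -1.955
endloop
endfacet
facet normal 0.826 -0.540 0.163
outer loop
vertex 1.063 -3.687 -1.29
vertex 0.834 -4.238 -1.955
vertex 1.337 -3.519 -2.124
endloop
endfacet
facet normal 0.931 0.144 0.335
outer loop
vertex 1.063 -3.687 -1.29
vertex 1.337 -3.519 -2.124
vertex 1.047 -2.851 -1.606
endloop
endfacet
facet normal 0.028 0.829 0.558
outer loop
vertex 0.364 -3.157 -1.117
vertex 1.047 -2.851 -1.606
vertex 0.206 -2.662 -1.845
endloop
endfacet
facet normal -0.622 -0.101 0.776
outer loop
vertex 0.233 -4.014 -1.333
vertex 0.364 -3.157 -1.117
vertex -0.297 -3.381 -1.676
endloop
endfacet
facet normal -0.247 -0.963 0.108
outer loop
vertex 0.834 -4.238 -1.955
vertex 0.233 -4.014 -1.333
vertex -0.007 -4.049 -2.194
endloop
endfacet
facet normal 0.635 -0.568 -0.524
outer loop
vertex 1.337 -3.519 -2.124
vertex 0.834 -4.238 -1.955
vertex 0.676 -3.743 -2.683
endloop
endfacet
facet normal 0.805 0.540 -0.246
outer loop
vertex 1.047 -2.851 -1.606
vertex 1.337 -3.519 -2.124
vertex 0.807 -2.886 -2.467
endloop
endfacet

endsolid


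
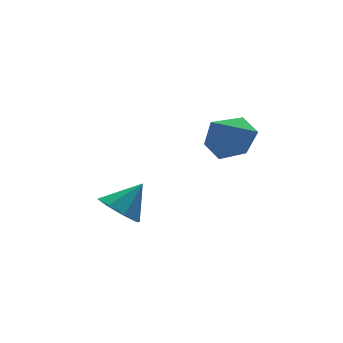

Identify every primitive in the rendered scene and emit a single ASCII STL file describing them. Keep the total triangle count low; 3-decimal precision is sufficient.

solid 
facet normal 0.616 0.208 -0.759
outer loop
vertex 0.971 -0.524 -0.462
vertex 0.218 0.115 -0.898
vertex 0.936 0.524 -0.203
endloop
endfacet
facet normal 0.388 -0.209 0.898
outer loop
vertex 0.971 -0.524 -0.462
vertex 0.936 0.524 -0.203
vertex -0.818 -0.235 0.378
endloop
endfacet
facet normal 0.616 0.208 -0.759
outer loop
vertex 0.936 0.524 -0.203
vertex 0.218 0.115 -0.898
vertex 0.182 1.163 -0.64
endloop
endfacet
facet normal 0.019 0.580 0.815
outer loop
vertex 0.936 0.524 -0.203
vertex 0.182 1.163 -0.64
vertex -0.818 -0.235 0.378
endloop
endfacet
facet normal 0.616 0.208 -0.760
outer loop
vertex 0.182 1.163 -0.64
vertex 0.218 0.115 -0.898
vertex -0.536 0.754 -1.334
endloop
endfacet
facet normal -0.668 0.687 0.287
outer loop
vertex 0.182 1.163 -0.64
vertex -0.536 0.754 -1.334
vertex -0.818 -0.235 0.378
endloop
endfacet
facet normal 0.616 0.208 -0.760
outer loop
vertex -0.536 0.754 -1.334
vertex 0.218 0.115 -0.898
vertex -0.501 -0.294 -1.593
endloop
endfacet
facet normal -0.987 0.006 -0.159
outer loop
vertex -0.536 0.754 -1.334
vertex -0.501 -0.294 -1.593
vertex -0.818 -0.235 0.378
endloop
endfacet
facet normal 0.616 0.208 -0.760
outer loop
vertex -0.501 -0.294 -1.593
vertex 0.218 0.115 -0.898
vertex 0.253 -0.933 -1.157
endloop
endfacet
facet normal -0.619 -0.782 -0.076
outer loop
vertex -0.501 -0.294 -1.593
vertex 0.253 -0.933 -1.157
vertex -0.818 -0.235 0.378
endloop
endfacet
facet normal 0.616 0.208 -0.759
outer loop
vertex 0.253 -0.933 -1.157
vertex 0.218 0.115 -0.898
vertex 0.971 -0.524 -0.462
endloop
endfacet
facet normal 0.069 -0.889 0.452
outer loop
vertex 0.253 -0.933 -1.157
vertex 0.971 -0.524 -0.462
vertex -0.818 -0.235 0.378
endloop
endfacet
facet normal -0.689 -0.058 -0.723
outer loop
vertex -3.774 0.387 -3.963
vertex -4.396 0.027 -3.341
vertex -4.166 0.902 -3.631
endloop
endfacet
facet normal 0.770 0.634 -0.075
outer loop
vertex -3.774 0.387 -3.963
vertex -4.166 0.902 -3.631
vertex -3.384 0.113 -2.279
endloop
endfacet
facet normal -0.688 -0.059 -0.723
outer loop
vertex -4.166 0.902 -3.631
vertex -4.396 0.027 -3.341
vertex -4.693 0.904 -3.13
endloop
endfacet
facet normal 0.320 0.887 0.333
outer loop
vertex -4.166 0.902 -3.631
vertex -4.693 0.904 -3.13
vertex -3.384 0.113 -2.279
endloop
endfacet
facet normal -0.688 -0.059 -0.723
outer loop
vertex -4.693 0.904 -3.13
vertex -4.396 0.027 -3.341
vertex -5.046 0.393 -2.752
endloop
endfacet
facet normal -0.109 0.639 0.762
outer loop
vertex -4.693 0.904 -3.13
vertex -5.046 0.393 -2.752
vertex -3.384 0.113 -2.279
endloop
endfacet
facet normal -0.688 -0.058 -0.723
outer loop
vertex -5.046 0.393 -2.752
vertex -4.396 0.027 -3.341
vertex -5.018 -0.333 -2.72
endloop
endfacet
facet normal -0.269 0.032 0.963
outer loop
vertex -5.046 0.393 -2.752
vertex -5.018 -0.333 -2.72
vertex -3.384 0.113 -2.279
endloop
endfacet
facet normal -0.688 -0.058 -0.723
outer loop
vertex -5.018 -0.333 -2.72
vertex -4.396 0.027 -3.341
vertex -4.626 -0.848 -3.052
endloop
endfacet
facet normal -0.063 -0.574 0.816
outer loop
vertex -5.018 -0.333 -2.72
vertex -4.626 -0.848 -3.052
vertex -3.384 0.113 -2.279
endloop
endfacet
facet normal -0.688 -0.058 -0.723
outer loop
vertex -4.626 -0.848 -3.052
vertex -4.396 0.027 -3.341
vertex -4.099 -0.85 -3.553
endloop
endfacet
facet normal 0.386 -0.827 0.409
outer loop
vertex -4.626 -0.848 -3.052
vertex -4.099 -0.85 -3.553
vertex -3.384 0.113 -2.279
endloop
endfacet
facet normal -0.689 -0.059 -0.723
outer loop
vertex -4.099 -0.85 -3.553
vertex -4.396 0.027 -3.341
vertex -3.747 -0.339 -3.93
endloop
endfacet
facet normal 0.816 -0.578 -0.021
outer loop
vertex -4.099 -0.85 -3.553
vertex -3.747 -0.339 -3.93
vertex -3.384 0.113 -2.279
endloop
endfacet
facet normal -0.689 -0.058 -0.723
outer loop
vertex -3.747 -0.339 -3.93
vertex -4.396 0.027 -3.341
vertex -3.774 0.387 -3.963
endloop
endfacet
facet normal 0.975 0.026 -0.221
outer loop
vertex -3.747 -0.339 -3.93
vertex -3.774 0.387 -3.963
vertex -3.384 0.113 -2.279
endloop
endfacet

endsolid


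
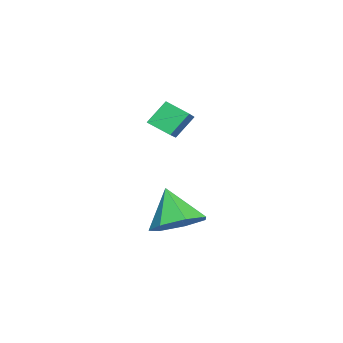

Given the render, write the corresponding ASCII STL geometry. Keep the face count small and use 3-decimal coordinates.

solid 
facet normal -0.898 -0.219 -0.381
outer loop
vertex -2.072 -0.849 1.526
vertex -2.555 -0.362 2.385
vertex -2.074 -0.023 1.056
endloop
endfacet
facet normal 0.440 -0.443 -0.781
outer loop
vertex -0.665 0.322 1.655
vertex -2.072 -0.849 1.526
vertex -2.074 -0.023 1.056
endloop
endfacet
facet normal -0.898 -0.220 -0.381
outer loop
vertex -2.074 -0.023 1.056
vertex -2.555 -0.362 2.385
vertex -2.558 0.464 1.916
endloop
endfacet
facet normal -0.003 0.869 -0.494
outer loop
vertex -2.558 0.464 1.916
vertex -0.665 0.322 1.655
vertex -2.074 -0.023 1.056
endloop
endfacet
facet normal 0.003 -0.869 0.494
outer loop
vertex -2.072 -0.849 1.526
vertex -1.146 -0.017 2.984
vertex -2.555 -0.362 2.385
endloop
endfacet
facet normal 0.440 -0.442 -0.782
outer loop
vertex -0.662 -0.504 2.124
vertex -2.072 -0.849 1.526
vertex -0.665 0.322 1.655
endloop
endfacet
facet normal 0.003 -0.869 0.494
outer loop
vertex -0.662 -0.504 2.124
vertex -1.146 -0.017 2.984
vertex -2.072 -0.849 1.526
endloop
endfacet
facet normal -0.440 0.442 0.781
outer loop
vertex -2.555 -0.362 2.385
vertex -1.146 -0.017 2.984
vertex -2.558 0.464 1.916
endloop
endfacet
facet normal -0.003 0.869 -0.494
outer loop
vertex -1.148 0.809 2.514
vertex -0.665 0.322 1.655
vertex -2.558 0.464 1.916
endloop
endfacet
facet normal -0.440 0.443 0.781
outer loop
vertex -2.558 0.464 1.916
vertex -1.146 -0.017 2.984
vertex -1.148 0.809 2.514
endloop
endfacet
facet normal 0.898 0.219 0.381
outer loop
vertex -1.148 0.809 2.514
vertex -0.662 -0.504 2.124
vertex -0.665 0.322 1.655
endloop
endfacet
facet normal 0.898 0.219 0.381
outer loop
vertex -1.146 -0.017 2.984
vertex -0.662 -0.504 2.124
vertex -1.148 0.809 2.514
endloop
endfacet
facet normal 0.353 0.427 -0.833
outer loop
vertex 0.916 1.47 -1.448
vertex 0.224 0.963 -2.001
vertex 0.141 1.882 -1.565
endloop
endfacet
facet normal 0.113 0.462 0.879
outer loop
vertex 0.916 1.47 -1.448
vertex 0.141 1.882 -1.565
vertex -0.344 0.277 -0.659
endloop
endfacet
facet normal 0.353 0.427 -0.833
outer loop
vertex 0.141 1.882 -1.565
vertex 0.224 0.963 -2.001
vertex -0.571 1.602 -2.01
endloop
endfacet
facet normal -0.590 0.525 0.614
outer loop
vertex 0.141 1.882 -1.565
vertex -0.571 1.602 -2.01
vertex -0.344 0.277 -0.659
endloop
endfacet
facet normal 0.352 0.427 -0.833
outer loop
vertex -0.571 1.602 -2.01
vertex 0.224 0.963 -2.001
vertex -0.685 0.841 -2.448
endloop
endfacet
facet normal -0.980 0.033 0.197
outer loop
vertex -0.571 1.602 -2.01
vertex -0.685 0.841 -2.448
vertex -0.344 0.277 -0.659
endloop
endfacet
facet normal 0.352 0.427 -0.833
outer loop
vertex -0.685 0.841 -2.448
vertex 0.224 0.963 -2.001
vertex -0.114 0.172 -2.549
endloop
endfacet
facet normal -0.764 -0.643 -0.057
outer loop
vertex -0.685 0.841 -2.448
vertex -0.114 0.172 -2.549
vertex -0.344 0.277 -0.659
endloop
endfacet
facet normal 0.353 0.426 -0.833
outer loop
vertex -0.114 0.172 -2.549
vertex 0.224 0.963 -2.001
vertex 0.711 0.099 -2.237
endloop
endfacet
facet normal -0.104 -0.994 0.043
outer loop
vertex -0.114 0.172 -2.549
vertex 0.711 0.099 -2.237
vertex -0.344 0.277 -0.659
endloop
endfacet
facet normal 0.353 0.427 -0.833
outer loop
vertex 0.711 0.099 -2.237
vertex 0.224 0.963 -2.001
vertex 1.169 0.676 -1.747
endloop
endfacet
facet normal 0.502 -0.756 0.421
outer loop
vertex 0.711 0.099 -2.237
vertex 1.169 0.676 -1.747
vertex -0.344 0.277 -0.659
endloop
endfacet
facet normal 0.353 0.426 -0.833
outer loop
vertex 1.169 0.676 -1.747
vertex 0.224 0.963 -2.001
vertex 0.916 1.47 -1.448
endloop
endfacet
facet normal 0.599 -0.108 0.793
outer loop
vertex 1.169 0.676 -1.747
vertex 0.916 1.47 -1.448
vertex -0.344 0.277 -0.659
endloop
endfacet

endsolid


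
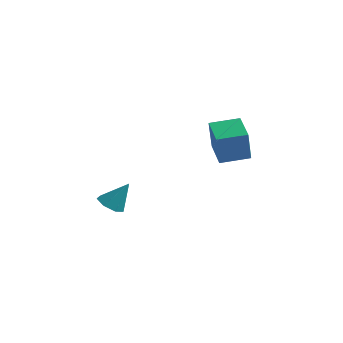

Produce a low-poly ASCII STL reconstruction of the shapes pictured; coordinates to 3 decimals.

solid 
facet normal -0.693 -0.708 -0.137
outer loop
vertex 2.969 -1.404 3.405
vertex 1.791 -0.322 3.769
vertex 2.851 -0.96 1.706
endloop
endfacet
facet normal 0.718 -0.659 -0.222
outer loop
vertex 3.889 0.102 1.911
vertex 2.969 -1.404 3.405
vertex 2.851 -0.96 1.706
endloop
endfacet
facet normal -0.692 -0.709 -0.136
outer loop
vertex 2.851 -0.96 1.706
vertex 1.791 -0.322 3.769
vertex 1.672 0.121 2.07
endloop
endfacet
facet normal -0.067 0.252 -0.965
outer loop
vertex 1.672 0.121 2.07
vertex 3.889 0.102 1.911
vertex 2.851 -0.96 1.706
endloop
endfacet
facet normal 0.067 -0.252 0.965
outer loop
vertex 2.969 -1.404 3.405
vertex 2.829 0.74 3.974
vertex 1.791 -0.322 3.769
endloop
endfacet
facet normal 0.718 -0.659 -0.222
outer loop
vertex 4.008 -0.341 3.61
vertex 2.969 -1.404 3.405
vertex 3.889 0.102 1.911
endloop
endfacet
facet normal 0.067 -0.252 0.965
outer loop
vertex 4.008 -0.341 3.61
vertex 2.829 0.74 3.974
vertex 2.969 -1.404 3.405
endloop
endfacet
facet normal -0.718 0.659 0.222
outer loop
vertex 1.791 -0.322 3.769
vertex 2.829 0.74 3.974
vertex 1.672 0.121 2.07
endloop
endfacet
facet normal -0.067 0.252 -0.965
outer loop
vertex 2.711 1.184 2.275
vertex 3.889 0.102 1.911
vertex 1.672 0.121 2.07
endloop
endfacet
facet normal -0.718 0.659 0.222
outer loop
vertex 1.672 0.121 2.07
vertex 2.829 0.74 3.974
vertex 2.711 1.184 2.275
endloop
endfacet
facet normal 0.693 0.708 0.136
outer loop
vertex 2.711 1.184 2.275
vertex 4.008 -0.341 3.61
vertex 3.889 0.102 1.911
endloop
endfacet
facet normal 0.692 0.709 0.137
outer loop
vertex 2.829 0.74 3.974
vertex 4.008 -0.341 3.61
vertex 2.711 1.184 2.275
endloop
endfacet
facet normal -0.419 -0.375 -0.827
outer loop
vertex -2.535 -1.236 -3.037
vertex -3.181 -1.426 -2.624
vertex -3.022 -0.754 -3.009
endloop
endfacet
facet normal 0.686 0.704 -0.183
outer loop
vertex -2.535 -1.236 -3.037
vertex -3.022 -0.754 -3.009
vertex -2.499 -0.814 -1.276
endloop
endfacet
facet normal -0.419 -0.375 -0.827
outer loop
vertex -3.022 -0.754 -3.009
vertex -3.181 -1.426 -2.624
vertex -3.629 -0.778 -2.691
endloop
endfacet
facet normal -0.018 0.999 0.040
outer loop
vertex -3.022 -0.754 -3.009
vertex -3.629 -0.778 -2.691
vertex -2.499 -0.814 -1.276
endloop
endfacet
facet normal -0.418 -0.375 -0.828
outer loop
vertex -3.629 -0.778 -2.691
vertex -3.181 -1.426 -2.624
vertex -3.899 -1.29 -2.323
endloop
endfacet
facet normal -0.583 0.654 0.482
outer loop
vertex -3.629 -0.778 -2.691
vertex -3.899 -1.29 -2.323
vertex -2.499 -0.814 -1.276
endloop
endfacet
facet normal -0.418 -0.375 -0.828
outer loop
vertex -3.899 -1.29 -2.323
vertex -3.181 -1.426 -2.624
vertex -3.628 -1.904 -2.182
endloop
endfacet
facet normal -0.582 -0.071 0.810
outer loop
vertex -3.899 -1.29 -2.323
vertex -3.628 -1.904 -2.182
vertex -2.499 -0.814 -1.276
endloop
endfacet
facet normal -0.418 -0.375 -0.828
outer loop
vertex -3.628 -1.904 -2.182
vertex -3.181 -1.426 -2.624
vertex -3.021 -2.157 -2.374
endloop
endfacet
facet normal -0.016 -0.629 0.777
outer loop
vertex -3.628 -1.904 -2.182
vertex -3.021 -2.157 -2.374
vertex -2.499 -0.814 -1.276
endloop
endfacet
facet normal -0.418 -0.375 -0.828
outer loop
vertex -3.021 -2.157 -2.374
vertex -3.181 -1.426 -2.624
vertex -2.534 -1.86 -2.754
endloop
endfacet
facet normal 0.686 -0.601 0.409
outer loop
vertex -3.021 -2.157 -2.374
vertex -2.534 -1.86 -2.754
vertex -2.499 -0.814 -1.276
endloop
endfacet
facet normal -0.418 -0.376 -0.827
outer loop
vertex -2.534 -1.86 -2.754
vertex -3.181 -1.426 -2.624
vertex -2.535 -1.236 -3.037
endloop
endfacet
facet normal 1.000 -0.007 -0.019
outer loop
vertex -2.534 -1.86 -2.754
vertex -2.535 -1.236 -3.037
vertex -2.499 -0.814 -1.276
endloop
endfacet

endsolid


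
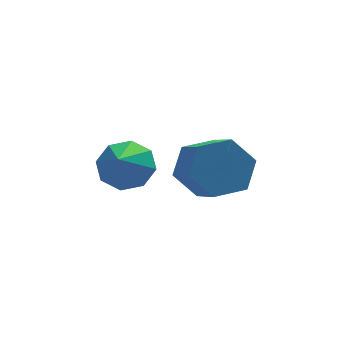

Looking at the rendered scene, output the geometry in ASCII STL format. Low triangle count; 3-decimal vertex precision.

solid 
facet normal -0.107 0.828 -0.551
outer loop
vertex 0.427 -1.992 0.526
vertex -0.137 -1.634 1.173
vertex 0.779 -1.484 1.221
endloop
endfacet
facet normal 0.919 -0.128 -0.372
outer loop
vertex 0.427 -1.992 0.526
vertex 0.779 -1.484 1.221
vertex 0.582 -3.183 1.32
endloop
endfacet
facet normal 0.919 -0.128 -0.372
outer loop
vertex 0.582 -3.183 1.32
vertex 0.779 -1.484 1.221
vertex 0.934 -2.675 2.015
endloop
endfacet
facet normal 0.107 -0.828 0.551
outer loop
vertex 0.582 -3.183 1.32
vertex 0.934 -2.675 2.015
vertex 0.017 -2.826 1.967
endloop
endfacet
facet normal -0.107 0.827 -0.552
outer loop
vertex 0.779 -1.484 1.221
vertex -0.137 -1.634 1.173
vertex 0.215 -1.126 1.867
endloop
endfacet
facet normal 0.787 0.410 0.461
outer loop
vertex 0.779 -1.484 1.221
vertex 0.215 -1.126 1.867
vertex 0.934 -2.675 2.015
endloop
endfacet
facet normal 0.787 0.409 0.461
outer loop
vertex 0.934 -2.675 2.015
vertex 0.215 -1.126 1.867
vertex 0.369 -2.317 2.662
endloop
endfacet
facet normal 0.107 -0.827 0.551
outer loop
vertex 0.934 -2.675 2.015
vertex 0.369 -2.317 2.662
vertex 0.017 -2.826 1.967
endloop
endfacet
facet normal -0.108 0.828 -0.551
outer loop
vertex 0.215 -1.126 1.867
vertex -0.137 -1.634 1.173
vertex -0.702 -1.277 1.82
endloop
endfacet
facet normal -0.131 0.539 0.832
outer loop
vertex 0.215 -1.126 1.867
vertex -0.702 -1.277 1.82
vertex 0.369 -2.317 2.662
endloop
endfacet
facet normal -0.132 0.538 0.833
outer loop
vertex 0.369 -2.317 2.662
vertex -0.702 -1.277 1.82
vertex -0.547 -2.468 2.614
endloop
endfacet
facet normal 0.107 -0.827 0.551
outer loop
vertex 0.369 -2.317 2.662
vertex -0.547 -2.468 2.614
vertex 0.017 -2.826 1.967
endloop
endfacet
facet normal -0.107 0.828 -0.551
outer loop
vertex -0.702 -1.277 1.82
vertex -0.137 -1.634 1.173
vertex -1.054 -1.785 1.125
endloop
endfacet
facet normal -0.919 0.128 0.372
outer loop
vertex -0.702 -1.277 1.82
vertex -1.054 -1.785 1.125
vertex -0.547 -2.468 2.614
endloop
endfacet
facet normal -0.919 0.128 0.372
outer loop
vertex -0.547 -2.468 2.614
vertex -1.054 -1.785 1.125
vertex -0.899 -2.976 1.919
endloop
endfacet
facet normal 0.107 -0.828 0.551
outer loop
vertex -0.547 -2.468 2.614
vertex -0.899 -2.976 1.919
vertex 0.017 -2.826 1.967
endloop
endfacet
facet normal -0.107 0.827 -0.551
outer loop
vertex -1.054 -1.785 1.125
vertex -0.137 -1.634 1.173
vertex -0.489 -2.143 0.478
endloop
endfacet
facet normal -0.787 -0.410 -0.461
outer loop
vertex -1.054 -1.785 1.125
vertex -0.489 -2.143 0.478
vertex -0.899 -2.976 1.919
endloop
endfacet
facet normal -0.788 -0.409 -0.461
outer loop
vertex -0.899 -2.976 1.919
vertex -0.489 -2.143 0.478
vertex -0.335 -3.334 1.273
endloop
endfacet
facet normal 0.107 -0.827 0.552
outer loop
vertex -0.899 -2.976 1.919
vertex -0.335 -3.334 1.273
vertex 0.017 -2.826 1.967
endloop
endfacet
facet normal -0.107 0.827 -0.551
outer loop
vertex -0.489 -2.143 0.478
vertex -0.137 -1.634 1.173
vertex 0.427 -1.992 0.526
endloop
endfacet
facet normal 0.132 -0.538 -0.832
outer loop
vertex -0.489 -2.143 0.478
vertex 0.427 -1.992 0.526
vertex -0.335 -3.334 1.273
endloop
endfacet
facet normal 0.131 -0.538 -0.833
outer loop
vertex -0.335 -3.334 1.273
vertex 0.427 -1.992 0.526
vertex 0.582 -3.183 1.32
endloop
endfacet
facet normal 0.108 -0.828 0.551
outer loop
vertex -0.335 -3.334 1.273
vertex 0.582 -3.183 1.32
vertex 0.017 -2.826 1.967
endloop
endfacet
facet normal 0.268 0.684 -0.678
outer loop
vertex -1.889 -3.846 2.914
vertex -2.584 -3.542 2.946
vertex -1.931 -3.429 3.318
endloop
endfacet
facet normal 0.720 -0.444 0.533
outer loop
vertex -1.889 -3.846 2.914
vertex -1.931 -3.429 3.318
vertex -2.936 -4.438 3.834
endloop
endfacet
facet normal 0.268 0.684 -0.678
outer loop
vertex -1.931 -3.429 3.318
vertex -2.584 -3.542 2.946
vertex -2.356 -3.078 3.504
endloop
endfacet
facet normal 0.426 0.037 0.904
outer loop
vertex -1.931 -3.429 3.318
vertex -2.356 -3.078 3.504
vertex -2.936 -4.438 3.834
endloop
endfacet
facet normal 0.268 0.684 -0.678
outer loop
vertex -2.356 -3.078 3.504
vertex -2.584 -3.542 2.946
vertex -2.915 -2.999 3.363
endloop
endfacet
facet normal -0.192 0.308 0.932
outer loop
vertex -2.356 -3.078 3.504
vertex -2.915 -2.999 3.363
vertex -2.936 -4.438 3.834
endloop
endfacet
facet normal 0.268 0.684 -0.678
outer loop
vertex -2.915 -2.999 3.363
vertex -2.584 -3.542 2.946
vertex -3.28 -3.238 2.978
endloop
endfacet
facet normal -0.771 0.208 0.602
outer loop
vertex -2.915 -2.999 3.363
vertex -3.28 -3.238 2.978
vertex -2.936 -4.438 3.834
endloop
endfacet
facet normal 0.268 0.685 -0.677
outer loop
vertex -3.28 -3.238 2.978
vertex -2.584 -3.542 2.946
vertex -3.238 -3.654 2.574
endloop
endfacet
facet normal -0.973 -0.202 0.107
outer loop
vertex -3.28 -3.238 2.978
vertex -3.238 -3.654 2.574
vertex -2.936 -4.438 3.834
endloop
endfacet
facet normal 0.268 0.685 -0.678
outer loop
vertex -3.238 -3.654 2.574
vertex -2.584 -3.542 2.946
vertex -2.812 -4.005 2.388
endloop
endfacet
facet normal -0.679 -0.685 -0.263
outer loop
vertex -3.238 -3.654 2.574
vertex -2.812 -4.005 2.388
vertex -2.936 -4.438 3.834
endloop
endfacet
facet normal 0.268 0.685 -0.678
outer loop
vertex -2.812 -4.005 2.388
vertex -2.584 -3.542 2.946
vertex -2.254 -4.084 2.529
endloop
endfacet
facet normal -0.062 -0.955 -0.291
outer loop
vertex -2.812 -4.005 2.388
vertex -2.254 -4.084 2.529
vertex -2.936 -4.438 3.834
endloop
endfacet
facet normal 0.268 0.685 -0.678
outer loop
vertex -2.254 -4.084 2.529
vertex -2.584 -3.542 2.946
vertex -1.889 -3.846 2.914
endloop
endfacet
facet normal 0.517 -0.855 0.038
outer loop
vertex -2.254 -4.084 2.529
vertex -1.889 -3.846 2.914
vertex -2.936 -4.438 3.834
endloop
endfacet

endsolid


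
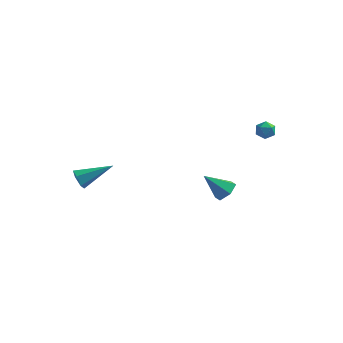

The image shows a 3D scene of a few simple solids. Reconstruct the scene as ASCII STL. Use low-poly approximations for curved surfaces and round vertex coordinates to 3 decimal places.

solid 
facet normal 0.684 0.179 -0.708
outer loop
vertex 2.929 -0.664 -2.32
vertex 2.498 -0.072 -2.587
vertex 3.035 0.055 -2.036
endloop
endfacet
facet normal 0.406 -0.387 0.828
outer loop
vertex 2.929 -0.664 -2.32
vertex 3.035 0.055 -2.036
vertex 1.362 -0.368 -1.413
endloop
endfacet
facet normal 0.683 0.180 -0.708
outer loop
vertex 3.035 0.055 -2.036
vertex 2.498 -0.072 -2.587
vertex 2.603 0.647 -2.303
endloop
endfacet
facet normal 0.183 0.512 0.839
outer loop
vertex 3.035 0.055 -2.036
vertex 2.603 0.647 -2.303
vertex 1.362 -0.368 -1.413
endloop
endfacet
facet normal 0.684 0.179 -0.707
outer loop
vertex 2.603 0.647 -2.303
vertex 2.498 -0.072 -2.587
vertex 2.066 0.521 -2.855
endloop
endfacet
facet normal -0.481 0.832 0.278
outer loop
vertex 2.603 0.647 -2.303
vertex 2.066 0.521 -2.855
vertex 1.362 -0.368 -1.413
endloop
endfacet
facet normal 0.683 0.178 -0.708
outer loop
vertex 2.066 0.521 -2.855
vertex 2.498 -0.072 -2.587
vertex 1.96 -0.198 -3.138
endloop
endfacet
facet normal -0.922 0.252 -0.295
outer loop
vertex 2.066 0.521 -2.855
vertex 1.96 -0.198 -3.138
vertex 1.362 -0.368 -1.413
endloop
endfacet
facet normal 0.683 0.179 -0.708
outer loop
vertex 1.96 -0.198 -3.138
vertex 2.498 -0.072 -2.587
vertex 2.392 -0.79 -2.871
endloop
endfacet
facet normal -0.698 -0.647 -0.306
outer loop
vertex 1.96 -0.198 -3.138
vertex 2.392 -0.79 -2.871
vertex 1.362 -0.368 -1.413
endloop
endfacet
facet normal 0.684 0.179 -0.707
outer loop
vertex 2.392 -0.79 -2.871
vertex 2.498 -0.072 -2.587
vertex 2.929 -0.664 -2.32
endloop
endfacet
facet normal -0.035 -0.966 0.255
outer loop
vertex 2.392 -0.79 -2.871
vertex 2.929 -0.664 -2.32
vertex 1.362 -0.368 -1.413
endloop
endfacet
facet normal -0.768 0.633 -0.092
outer loop
vertex 3.237 4.088 -0.443
vertex 3.079 3.985 0.17
vertex 3.486 4.457 0.019
endloop
endfacet
facet normal -0.234 0.817 -0.526
outer loop
vertex 3.237 4.088 -0.443
vertex 3.486 4.457 0.019
vertex 3.857 4.253 -0.463
endloop
endfacet
facet normal -0.101 0.264 -0.959
outer loop
vertex 3.237 4.088 -0.443
vertex 3.857 4.253 -0.463
vertex 3.679 3.654 -0.609
endloop
endfacet
facet normal -0.554 -0.261 -0.791
outer loop
vertex 3.237 4.088 -0.443
vertex 3.679 3.654 -0.609
vertex 3.199 3.488 -0.218
endloop
endfacet
facet normal -0.966 -0.034 -0.255
outer loop
vertex 3.237 4.088 -0.443
vertex 3.199 3.488 -0.218
vertex 3.079 3.985 0.17
endloop
endfacet
facet normal 0.346 0.930 -0.127
outer loop
vertex 3.857 4.253 -0.463
vertex 3.486 4.457 0.019
vertex 4.081 4.252 0.138
endloop
endfacet
facet normal -0.519 0.632 0.576
outer loop
vertex 3.486 4.457 0.019
vertex 3.079 3.985 0.17
vertex 3.601 4.086 0.529
endloop
endfacet
facet normal -0.839 -0.446 0.312
outer loop
vertex 3.079 3.985 0.17
vertex 3.199 3.488 -0.218
vertex 3.423 3.487 0.383
endloop
endfacet
facet normal -0.170 -0.815 -0.554
outer loop
vertex 3.199 3.488 -0.218
vertex 3.679 3.654 -0.609
vertex 3.794 3.283 -0.099
endloop
endfacet
facet normal 0.562 0.035 -0.827
outer loop
vertex 3.679 3.654 -0.609
vertex 3.857 4.253 -0.463
vertex 4.201 3.755 -0.25
endloop
endfacet
facet normal 0.554 0.261 0.791
outer loop
vertex 4.043 3.652 0.363
vertex 4.081 4.252 0.138
vertex 3.601 4.086 0.529
endloop
endfacet
facet normal 0.101 -0.264 0.959
outer loop
vertex 4.043 3.652 0.363
vertex 3.601 4.086 0.529
vertex 3.423 3.487 0.383
endloop
endfacet
facet normal 0.234 -0.817 0.526
outer loop
vertex 4.043 3.652 0.363
vertex 3.423 3.487 0.383
vertex 3.794 3.283 -0.099
endloop
endfacet
facet normal 0.768 -0.633 0.092
outer loop
vertex 4.043 3.652 0.363
vertex 3.794 3.283 -0.099
vertex 4.201 3.755 -0.25
endloop
endfacet
facet normal 0.966 0.034 0.255
outer loop
vertex 4.043 3.652 0.363
vertex 4.201 3.755 -0.25
vertex 4.081 4.252 0.138
endloop
endfacet
facet normal 0.170 0.815 0.554
outer loop
vertex 3.601 4.086 0.529
vertex 4.081 4.252 0.138
vertex 3.486 4.457 0.019
endloop
endfacet
facet normal -0.562 -0.035 0.827
outer loop
vertex 3.423 3.487 0.383
vertex 3.601 4.086 0.529
vertex 3.079 3.985 0.17
endloop
endfacet
facet normal -0.346 -0.930 0.127
outer loop
vertex 3.794 3.283 -0.099
vertex 3.423 3.487 0.383
vertex 3.199 3.488 -0.218
endloop
endfacet
facet normal 0.519 -0.632 -0.576
outer loop
vertex 4.201 3.755 -0.25
vertex 3.794 3.283 -0.099
vertex 3.679 3.654 -0.609
endloop
endfacet
facet normal 0.839 0.446 -0.312
outer loop
vertex 4.081 4.252 0.138
vertex 4.201 3.755 -0.25
vertex 3.857 4.253 -0.463
endloop
endfacet
facet normal -0.804 -0.422 -0.420
outer loop
vertex -4.113 -3.955 -1.083
vertex -4.465 -3.808 -0.557
vertex -4.428 -3.387 -1.051
endloop
endfacet
facet normal 0.549 0.347 -0.761
outer loop
vertex -4.113 -3.955 -1.083
vertex -4.428 -3.387 -1.051
vertex -2.835 -2.952 0.297
endloop
endfacet
facet normal -0.804 -0.422 -0.420
outer loop
vertex -4.428 -3.387 -1.051
vertex -4.465 -3.808 -0.557
vertex -4.78 -3.24 -0.525
endloop
endfacet
facet normal -0.022 0.959 -0.283
outer loop
vertex -4.428 -3.387 -1.051
vertex -4.78 -3.24 -0.525
vertex -2.835 -2.952 0.297
endloop
endfacet
facet normal -0.803 -0.422 -0.421
outer loop
vertex -4.78 -3.24 -0.525
vertex -4.465 -3.808 -0.557
vertex -4.818 -3.661 -0.031
endloop
endfacet
facet normal -0.357 0.724 0.590
outer loop
vertex -4.78 -3.24 -0.525
vertex -4.818 -3.661 -0.031
vertex -2.835 -2.952 0.297
endloop
endfacet
facet normal -0.803 -0.422 -0.421
outer loop
vertex -4.818 -3.661 -0.031
vertex -4.465 -3.808 -0.557
vertex -4.503 -4.229 -0.063
endloop
endfacet
facet normal -0.119 -0.122 0.985
outer loop
vertex -4.818 -3.661 -0.031
vertex -4.503 -4.229 -0.063
vertex -2.835 -2.952 0.297
endloop
endfacet
facet normal -0.804 -0.421 -0.420
outer loop
vertex -4.503 -4.229 -0.063
vertex -4.465 -3.808 -0.557
vertex -4.151 -4.376 -0.589
endloop
endfacet
facet normal 0.452 -0.734 0.508
outer loop
vertex -4.503 -4.229 -0.063
vertex -4.151 -4.376 -0.589
vertex -2.835 -2.952 0.297
endloop
endfacet
facet normal -0.804 -0.421 -0.420
outer loop
vertex -4.151 -4.376 -0.589
vertex -4.465 -3.808 -0.557
vertex -4.113 -3.955 -1.083
endloop
endfacet
facet normal 0.786 -0.499 -0.365
outer loop
vertex -4.151 -4.376 -0.589
vertex -4.113 -3.955 -1.083
vertex -2.835 -2.952 0.297
endloop
endfacet

endsolid


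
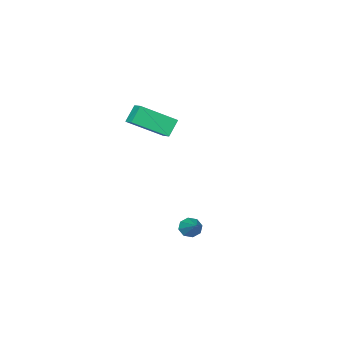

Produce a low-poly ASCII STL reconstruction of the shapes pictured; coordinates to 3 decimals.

solid 
facet normal -0.441 -0.701 -0.561
outer loop
vertex 2.567 2.522 -0.608
vertex 2.133 2.513 -0.255
vertex 2.261 2.802 -0.717
endloop
endfacet
facet normal 0.653 0.488 -0.579
outer loop
vertex 2.567 2.522 -0.608
vertex 2.261 2.802 -0.717
vertex 2.847 3.647 0.655
endloop
endfacet
facet normal -0.442 -0.700 -0.561
outer loop
vertex 2.261 2.802 -0.717
vertex 2.133 2.513 -0.255
vertex 1.88 2.912 -0.554
endloop
endfacet
facet normal 0.018 0.848 -0.530
outer loop
vertex 2.261 2.802 -0.717
vertex 1.88 2.912 -0.554
vertex 2.847 3.647 0.655
endloop
endfacet
facet normal -0.442 -0.700 -0.561
outer loop
vertex 1.88 2.912 -0.554
vertex 2.133 2.513 -0.255
vertex 1.647 2.789 -0.217
endloop
endfacet
facet normal -0.545 0.835 -0.072
outer loop
vertex 1.88 2.912 -0.554
vertex 1.647 2.789 -0.217
vertex 2.847 3.647 0.655
endloop
endfacet
facet normal -0.441 -0.700 -0.562
outer loop
vertex 1.647 2.789 -0.217
vertex 2.133 2.513 -0.255
vertex 1.698 2.503 0.099
endloop
endfacet
facet normal -0.713 0.459 0.530
outer loop
vertex 1.647 2.789 -0.217
vertex 1.698 2.503 0.099
vertex 2.847 3.647 0.655
endloop
endfacet
facet normal -0.441 -0.699 -0.562
outer loop
vertex 1.698 2.503 0.099
vertex 2.133 2.513 -0.255
vertex 2.004 2.223 0.207
endloop
endfacet
facet normal -0.383 -0.063 0.922
outer loop
vertex 1.698 2.503 0.099
vertex 2.004 2.223 0.207
vertex 2.847 3.647 0.655
endloop
endfacet
facet normal -0.441 -0.700 -0.562
outer loop
vertex 2.004 2.223 0.207
vertex 2.133 2.513 -0.255
vertex 2.385 2.113 0.045
endloop
endfacet
facet normal 0.249 -0.422 0.872
outer loop
vertex 2.004 2.223 0.207
vertex 2.385 2.113 0.045
vertex 2.847 3.647 0.655
endloop
endfacet
facet normal -0.441 -0.700 -0.562
outer loop
vertex 2.385 2.113 0.045
vertex 2.133 2.513 -0.255
vertex 2.618 2.237 -0.292
endloop
endfacet
facet normal 0.814 -0.409 0.412
outer loop
vertex 2.385 2.113 0.045
vertex 2.618 2.237 -0.292
vertex 2.847 3.647 0.655
endloop
endfacet
facet normal -0.441 -0.701 -0.561
outer loop
vertex 2.618 2.237 -0.292
vertex 2.133 2.513 -0.255
vertex 2.567 2.522 -0.608
endloop
endfacet
facet normal 0.982 -0.033 -0.188
outer loop
vertex 2.618 2.237 -0.292
vertex 2.567 2.522 -0.608
vertex 2.847 3.647 0.655
endloop
endfacet
facet normal -0.631 -0.085 0.771
outer loop
vertex -0.363 -3.436 4.587
vertex -1.852 -2.41 3.481
vertex -0.63 -4.142 4.291
endloop
endfacet
facet normal 0.702 -0.484 0.522
outer loop
vertex 0.052 -4.05 3.459
vertex -0.363 -3.436 4.587
vertex -0.63 -4.142 4.291
endloop
endfacet
facet normal -0.631 -0.085 0.771
outer loop
vertex -0.63 -4.142 4.291
vertex -1.852 -2.41 3.481
vertex -2.119 -3.116 3.185
endloop
endfacet
facet normal -0.329 -0.871 -0.366
outer loop
vertex -2.119 -3.116 3.185
vertex 0.052 -4.05 3.459
vertex -0.63 -4.142 4.291
endloop
endfacet
facet normal 0.329 0.871 0.366
outer loop
vertex -0.363 -3.436 4.587
vertex -1.17 -2.318 2.649
vertex -1.852 -2.41 3.481
endloop
endfacet
facet normal 0.702 -0.484 0.522
outer loop
vertex 0.319 -3.344 3.755
vertex -0.363 -3.436 4.587
vertex 0.052 -4.05 3.459
endloop
endfacet
facet normal 0.329 0.871 0.366
outer loop
vertex 0.319 -3.344 3.755
vertex -1.17 -2.318 2.649
vertex -0.363 -3.436 4.587
endloop
endfacet
facet normal -0.702 0.484 -0.522
outer loop
vertex -1.852 -2.41 3.481
vertex -1.17 -2.318 2.649
vertex -2.119 -3.116 3.185
endloop
endfacet
facet normal -0.329 -0.871 -0.366
outer loop
vertex -1.437 -3.024 2.353
vertex 0.052 -4.05 3.459
vertex -2.119 -3.116 3.185
endloop
endfacet
facet normal -0.702 0.484 -0.522
outer loop
vertex -2.119 -3.116 3.185
vertex -1.17 -2.318 2.649
vertex -1.437 -3.024 2.353
endloop
endfacet
facet normal 0.631 0.085 -0.771
outer loop
vertex -1.437 -3.024 2.353
vertex 0.319 -3.344 3.755
vertex 0.052 -4.05 3.459
endloop
endfacet
facet normal 0.631 0.085 -0.771
outer loop
vertex -1.17 -2.318 2.649
vertex 0.319 -3.344 3.755
vertex -1.437 -3.024 2.353
endloop
endfacet

endsolid


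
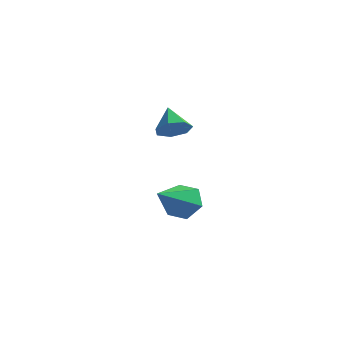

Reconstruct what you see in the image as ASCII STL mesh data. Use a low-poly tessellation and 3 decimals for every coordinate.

solid 
facet normal 0.160 0.812 -0.561
outer loop
vertex 1.696 -1.525 -0.106
vertex 1.318 -1.018 0.52
vertex 2.194 -1.175 0.543
endloop
endfacet
facet normal 0.708 -0.685 -0.174
outer loop
vertex 1.696 -1.525 -0.106
vertex 2.194 -1.175 0.543
vertex 0.982 -2.722 1.7
endloop
endfacet
facet normal 0.160 0.812 -0.562
outer loop
vertex 2.194 -1.175 0.543
vertex 1.318 -1.018 0.52
vertex 1.816 -0.667 1.169
endloop
endfacet
facet normal 0.781 -0.161 0.603
outer loop
vertex 2.194 -1.175 0.543
vertex 1.816 -0.667 1.169
vertex 0.982 -2.722 1.7
endloop
endfacet
facet normal 0.160 0.812 -0.562
outer loop
vertex 1.816 -0.667 1.169
vertex 1.318 -1.018 0.52
vertex 0.94 -0.51 1.146
endloop
endfacet
facet normal 0.018 0.243 0.970
outer loop
vertex 1.816 -0.667 1.169
vertex 0.94 -0.51 1.146
vertex 0.982 -2.722 1.7
endloop
endfacet
facet normal 0.160 0.812 -0.562
outer loop
vertex 0.94 -0.51 1.146
vertex 1.318 -1.018 0.52
vertex 0.442 -0.861 0.497
endloop
endfacet
facet normal -0.819 0.125 0.561
outer loop
vertex 0.94 -0.51 1.146
vertex 0.442 -0.861 0.497
vertex 0.982 -2.722 1.7
endloop
endfacet
facet normal 0.160 0.812 -0.561
outer loop
vertex 0.442 -0.861 0.497
vertex 1.318 -1.018 0.52
vertex 0.82 -1.368 -0.129
endloop
endfacet
facet normal -0.892 -0.398 -0.216
outer loop
vertex 0.442 -0.861 0.497
vertex 0.82 -1.368 -0.129
vertex 0.982 -2.722 1.7
endloop
endfacet
facet normal 0.160 0.812 -0.561
outer loop
vertex 0.82 -1.368 -0.129
vertex 1.318 -1.018 0.52
vertex 1.696 -1.525 -0.106
endloop
endfacet
facet normal -0.129 -0.802 -0.583
outer loop
vertex 0.82 -1.368 -0.129
vertex 1.696 -1.525 -0.106
vertex 0.982 -2.722 1.7
endloop
endfacet
facet normal 0.481 -0.630 -0.609
outer loop
vertex -0.365 2.952 2.938
vertex -0.918 3.087 2.362
vertex -0.224 3.483 2.5
endloop
endfacet
facet normal 0.520 0.457 0.722
outer loop
vertex -0.365 2.952 2.938
vertex -0.224 3.483 2.5
vertex -1.562 3.933 3.178
endloop
endfacet
facet normal 0.481 -0.631 -0.609
outer loop
vertex -0.224 3.483 2.5
vertex -0.918 3.087 2.362
vertex -0.606 3.716 1.957
endloop
endfacet
facet normal 0.375 0.918 0.130
outer loop
vertex -0.224 3.483 2.5
vertex -0.606 3.716 1.957
vertex -1.562 3.933 3.178
endloop
endfacet
facet normal 0.480 -0.631 -0.610
outer loop
vertex -0.606 3.716 1.957
vertex -0.918 3.087 2.362
vertex -1.222 3.476 1.72
endloop
endfacet
facet normal -0.225 0.913 -0.339
outer loop
vertex -0.606 3.716 1.957
vertex -1.222 3.476 1.72
vertex -1.562 3.933 3.178
endloop
endfacet
facet normal 0.481 -0.630 -0.610
outer loop
vertex -1.222 3.476 1.72
vertex -0.918 3.087 2.362
vertex -1.609 2.943 1.965
endloop
endfacet
facet normal -0.829 0.448 -0.334
outer loop
vertex -1.222 3.476 1.72
vertex -1.609 2.943 1.965
vertex -1.562 3.933 3.178
endloop
endfacet
facet normal 0.481 -0.631 -0.608
outer loop
vertex -1.609 2.943 1.965
vertex -0.918 3.087 2.362
vertex -1.476 2.519 2.51
endloop
endfacet
facet normal -0.982 -0.126 0.141
outer loop
vertex -1.609 2.943 1.965
vertex -1.476 2.519 2.51
vertex -1.562 3.933 3.178
endloop
endfacet
facet normal 0.481 -0.631 -0.609
outer loop
vertex -1.476 2.519 2.51
vertex -0.918 3.087 2.362
vertex -0.922 2.523 2.943
endloop
endfacet
facet normal -0.568 -0.380 0.730
outer loop
vertex -1.476 2.519 2.51
vertex -0.922 2.523 2.943
vertex -1.562 3.933 3.178
endloop
endfacet
facet normal 0.480 -0.631 -0.609
outer loop
vertex -0.922 2.523 2.943
vertex -0.918 3.087 2.362
vertex -0.365 2.952 2.938
endloop
endfacet
facet normal 0.101 -0.119 0.988
outer loop
vertex -0.922 2.523 2.943
vertex -0.365 2.952 2.938
vertex -1.562 3.933 3.178
endloop
endfacet

endsolid
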